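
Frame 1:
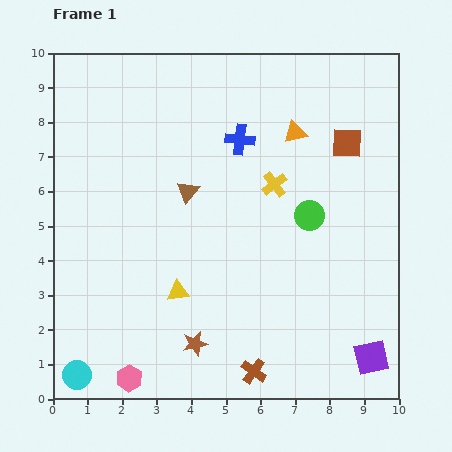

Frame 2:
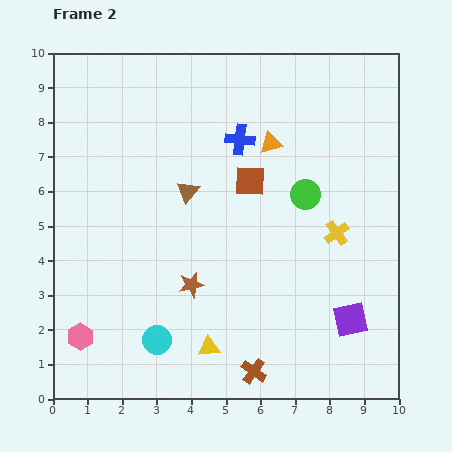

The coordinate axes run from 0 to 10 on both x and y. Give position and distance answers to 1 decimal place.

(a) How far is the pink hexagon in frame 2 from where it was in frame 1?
1.8

The pink hexagon moved from (2.2, 0.6) to (0.8, 1.8), a distance of √(1.4² + 1.2²) ≈ 1.8.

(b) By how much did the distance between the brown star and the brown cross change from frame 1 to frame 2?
+1.2

Distance in frame 1: 1.9. Distance in frame 2: 3.1.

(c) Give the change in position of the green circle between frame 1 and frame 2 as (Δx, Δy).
(-0.1, 0.6)

The green circle was at (7.4, 5.3) in frame 1 and (7.3, 5.9) in frame 2.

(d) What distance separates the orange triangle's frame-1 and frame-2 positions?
0.8

The orange triangle moved from (7.0, 7.7) to (6.3, 7.4), a distance of √(0.7² + 0.3²) ≈ 0.8.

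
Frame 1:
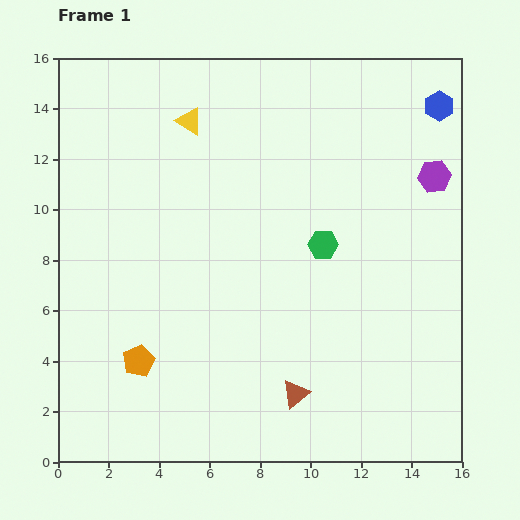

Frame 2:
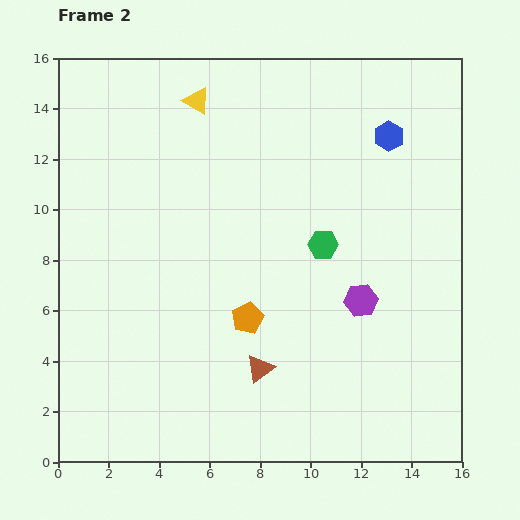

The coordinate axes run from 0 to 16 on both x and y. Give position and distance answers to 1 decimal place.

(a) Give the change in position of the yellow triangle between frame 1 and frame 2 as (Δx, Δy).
(0.3, 0.8)

The yellow triangle was at (5.2, 13.5) in frame 1 and (5.5, 14.3) in frame 2.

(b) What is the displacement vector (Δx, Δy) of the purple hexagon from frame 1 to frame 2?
(-2.9, -4.9)

The purple hexagon was at (14.9, 11.3) in frame 1 and (12.0, 6.4) in frame 2.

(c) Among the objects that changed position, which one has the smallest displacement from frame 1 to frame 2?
the yellow triangle

(moved 0.9)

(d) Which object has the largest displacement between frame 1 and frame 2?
the purple hexagon

(moved 5.7; next 4.6)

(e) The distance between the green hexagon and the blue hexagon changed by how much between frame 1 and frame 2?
-2.2

Distance in frame 1: 7.2. Distance in frame 2: 5.0.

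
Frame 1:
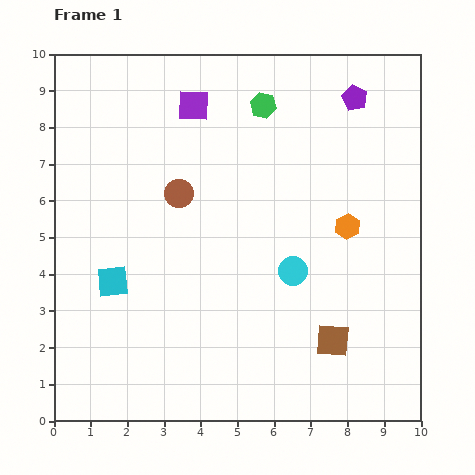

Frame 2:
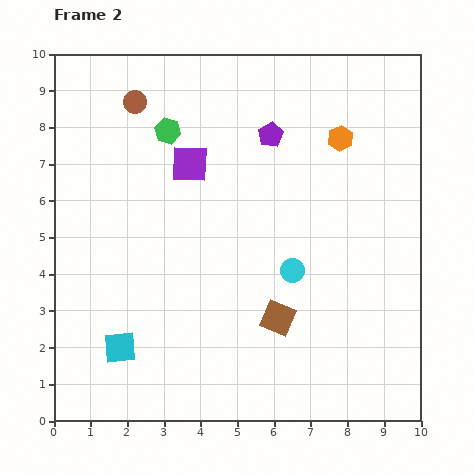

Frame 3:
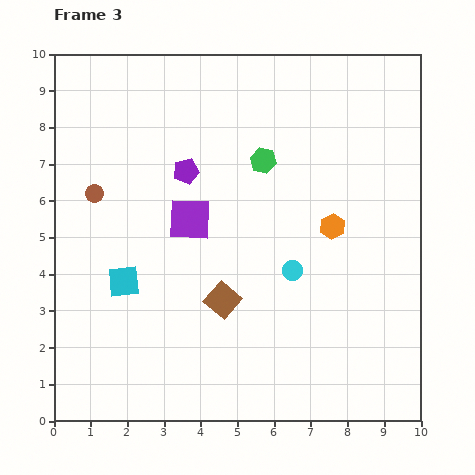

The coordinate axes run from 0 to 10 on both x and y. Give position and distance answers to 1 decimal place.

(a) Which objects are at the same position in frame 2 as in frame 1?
the cyan circle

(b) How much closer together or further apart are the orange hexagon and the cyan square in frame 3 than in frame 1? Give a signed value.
-0.7

Distance in frame 1: 6.6. Distance in frame 3: 5.9.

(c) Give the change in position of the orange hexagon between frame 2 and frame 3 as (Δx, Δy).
(-0.2, -2.4)

The orange hexagon was at (7.8, 7.7) in frame 2 and (7.6, 5.3) in frame 3.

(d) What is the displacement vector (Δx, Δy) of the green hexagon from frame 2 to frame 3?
(2.6, -0.8)

The green hexagon was at (3.1, 7.9) in frame 2 and (5.7, 7.1) in frame 3.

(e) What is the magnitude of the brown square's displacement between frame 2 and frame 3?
1.6

The brown square moved from (6.1, 2.8) to (4.6, 3.3), a distance of √(1.5² + 0.5²) ≈ 1.6.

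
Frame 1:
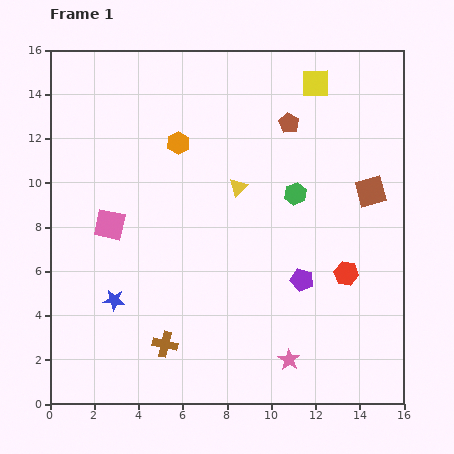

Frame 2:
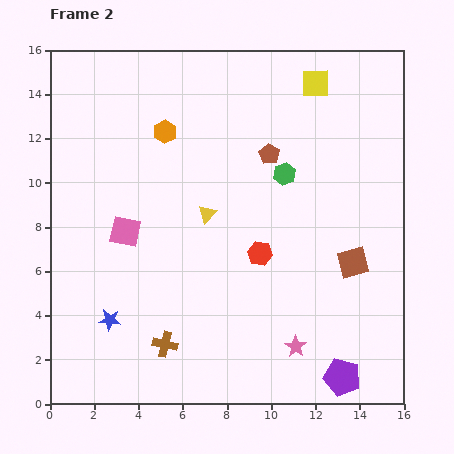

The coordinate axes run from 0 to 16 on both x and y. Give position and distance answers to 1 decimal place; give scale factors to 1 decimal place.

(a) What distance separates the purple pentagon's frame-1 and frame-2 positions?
4.8

The purple pentagon moved from (11.4, 5.6) to (13.2, 1.2), a distance of √(1.8² + 4.4²) ≈ 4.8.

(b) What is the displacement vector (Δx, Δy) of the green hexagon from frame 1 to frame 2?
(-0.5, 0.9)

The green hexagon was at (11.1, 9.5) in frame 1 and (10.6, 10.4) in frame 2.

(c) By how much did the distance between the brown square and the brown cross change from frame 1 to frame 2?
-2.3

Distance in frame 1: 11.6. Distance in frame 2: 9.3.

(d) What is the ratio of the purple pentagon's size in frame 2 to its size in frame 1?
1.6×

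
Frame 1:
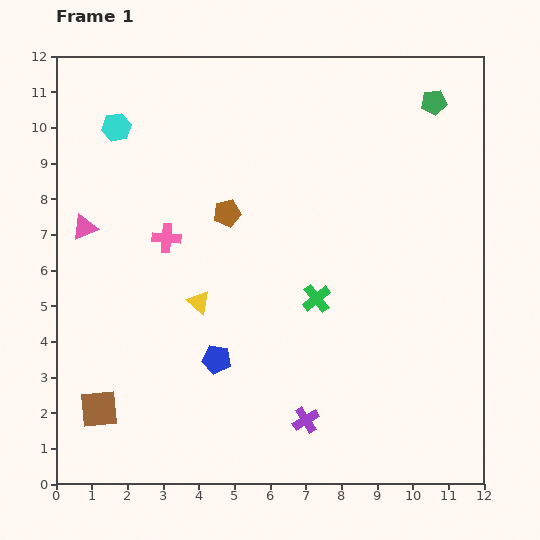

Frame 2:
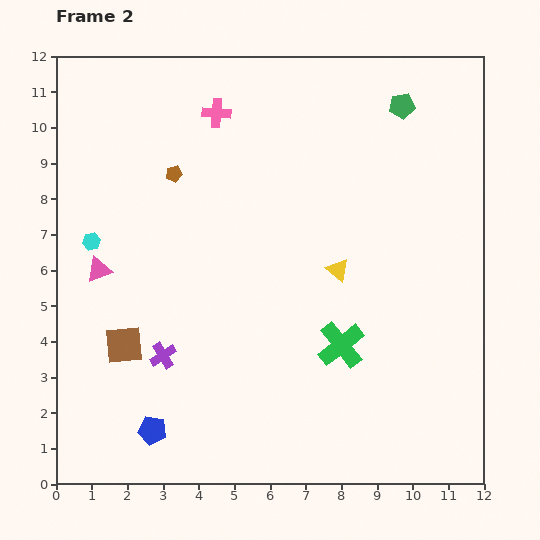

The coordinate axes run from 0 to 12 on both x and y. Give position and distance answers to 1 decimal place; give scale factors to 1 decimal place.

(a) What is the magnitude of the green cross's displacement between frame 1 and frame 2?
1.5

The green cross moved from (7.3, 5.2) to (8.0, 3.9), a distance of √(0.7² + 1.3²) ≈ 1.5.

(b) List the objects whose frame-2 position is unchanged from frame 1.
none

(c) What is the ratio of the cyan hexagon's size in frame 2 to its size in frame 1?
0.6×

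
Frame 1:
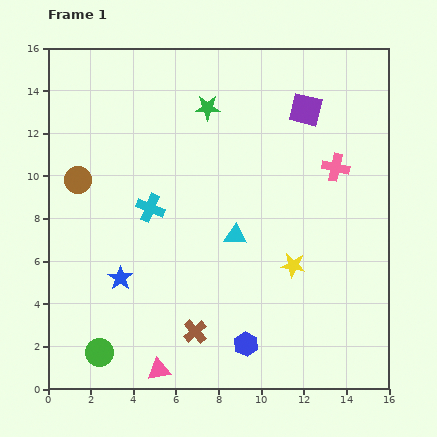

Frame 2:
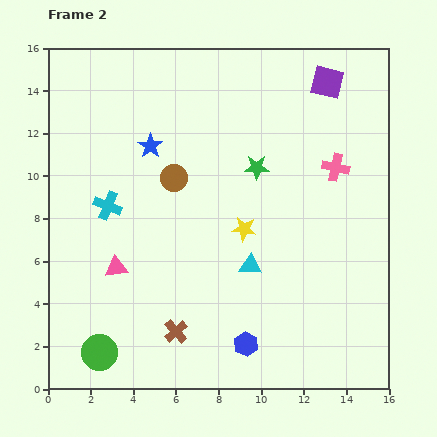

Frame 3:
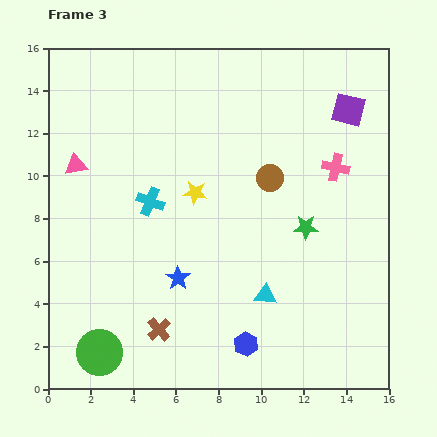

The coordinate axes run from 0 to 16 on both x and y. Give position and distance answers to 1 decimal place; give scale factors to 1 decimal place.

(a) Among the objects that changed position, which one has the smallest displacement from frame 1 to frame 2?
the brown cross

(moved 0.9)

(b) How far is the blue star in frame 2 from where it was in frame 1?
6.4

The blue star moved from (3.4, 5.2) to (4.8, 11.4), a distance of √(1.4² + 6.2²) ≈ 6.4.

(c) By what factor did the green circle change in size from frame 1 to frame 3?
1.6×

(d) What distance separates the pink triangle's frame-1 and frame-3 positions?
10.4

The pink triangle moved from (5.2, 0.9) to (1.3, 10.5), a distance of √(3.9² + 9.6²) ≈ 10.4.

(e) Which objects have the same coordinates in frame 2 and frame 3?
the pink cross, the green circle, the blue hexagon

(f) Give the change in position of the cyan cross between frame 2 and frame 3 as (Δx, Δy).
(2.0, 0.2)

The cyan cross was at (2.8, 8.6) in frame 2 and (4.8, 8.8) in frame 3.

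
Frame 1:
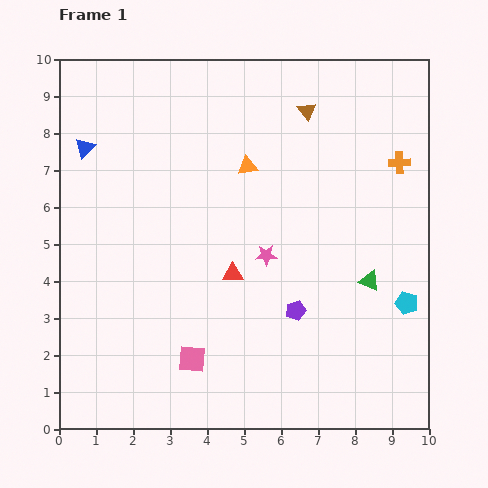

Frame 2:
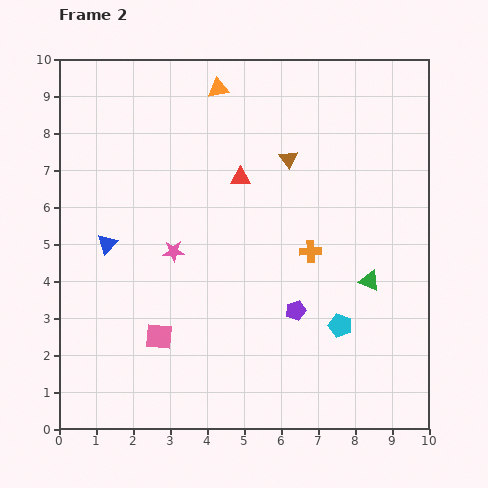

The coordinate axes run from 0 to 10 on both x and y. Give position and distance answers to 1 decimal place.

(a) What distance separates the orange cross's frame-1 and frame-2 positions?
3.4

The orange cross moved from (9.2, 7.2) to (6.8, 4.8), a distance of √(2.4² + 2.4²) ≈ 3.4.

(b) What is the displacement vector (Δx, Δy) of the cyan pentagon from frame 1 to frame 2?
(-1.8, -0.6)

The cyan pentagon was at (9.4, 3.4) in frame 1 and (7.6, 2.8) in frame 2.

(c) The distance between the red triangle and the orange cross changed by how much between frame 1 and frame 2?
-2.6

Distance in frame 1: 5.4. Distance in frame 2: 2.8.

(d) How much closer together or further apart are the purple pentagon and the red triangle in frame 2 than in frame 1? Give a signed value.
+1.9

Distance in frame 1: 2.0. Distance in frame 2: 3.9.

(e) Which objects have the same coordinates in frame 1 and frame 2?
the green triangle, the purple pentagon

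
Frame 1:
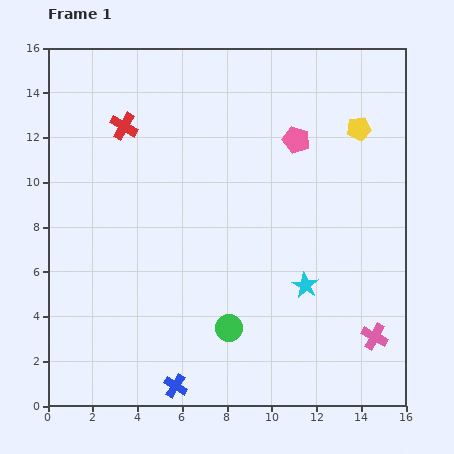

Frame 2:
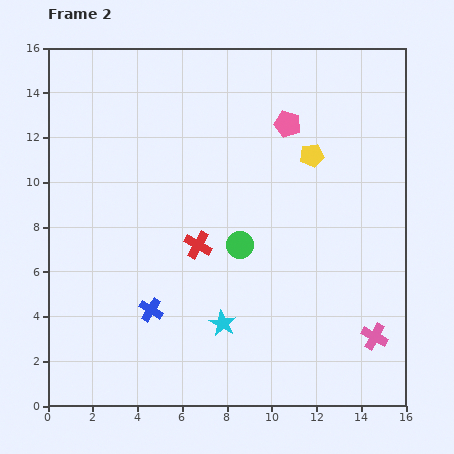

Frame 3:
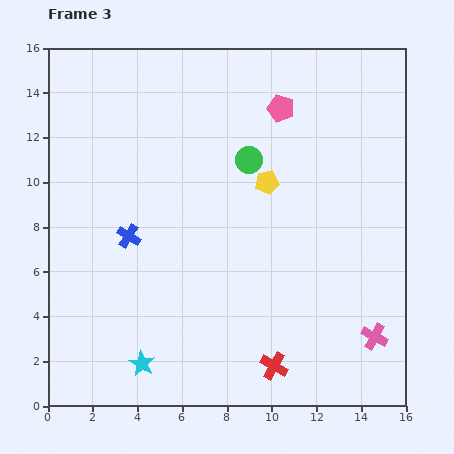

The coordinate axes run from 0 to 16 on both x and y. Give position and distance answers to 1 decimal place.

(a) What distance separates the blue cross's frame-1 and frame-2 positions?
3.6

The blue cross moved from (5.7, 0.9) to (4.6, 4.3), a distance of √(1.1² + 3.4²) ≈ 3.6.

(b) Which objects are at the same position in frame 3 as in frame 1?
the pink cross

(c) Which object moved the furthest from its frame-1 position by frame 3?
the red cross

(moved 12.6; next 8.1)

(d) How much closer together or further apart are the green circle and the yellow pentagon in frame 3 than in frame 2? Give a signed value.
-3.8

Distance in frame 2: 5.1. Distance in frame 3: 1.3.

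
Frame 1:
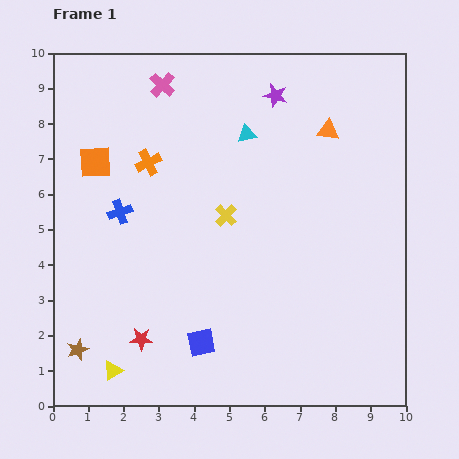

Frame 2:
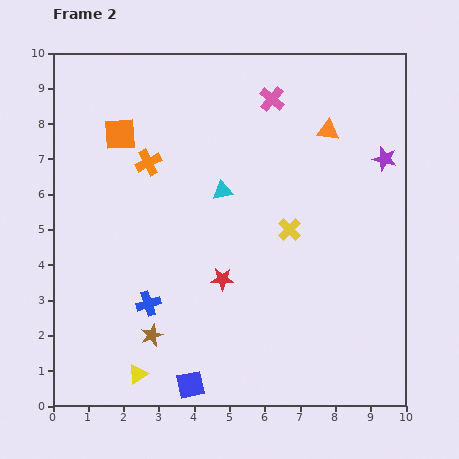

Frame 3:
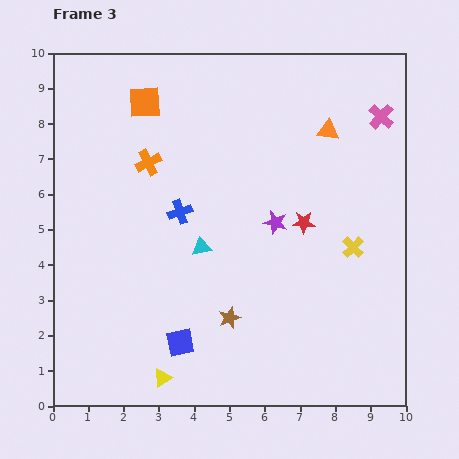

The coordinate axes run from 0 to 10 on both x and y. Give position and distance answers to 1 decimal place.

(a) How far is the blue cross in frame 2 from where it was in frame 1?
2.7

The blue cross moved from (1.9, 5.5) to (2.7, 2.9), a distance of √(0.8² + 2.6²) ≈ 2.7.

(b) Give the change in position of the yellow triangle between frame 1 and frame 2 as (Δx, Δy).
(0.7, -0.1)

The yellow triangle was at (1.7, 1.0) in frame 1 and (2.4, 0.9) in frame 2.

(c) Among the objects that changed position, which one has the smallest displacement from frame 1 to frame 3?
the blue square

(moved 0.6)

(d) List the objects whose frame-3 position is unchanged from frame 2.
the orange cross, the orange triangle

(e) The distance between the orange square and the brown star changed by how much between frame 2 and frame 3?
+0.8

Distance in frame 2: 5.8. Distance in frame 3: 6.6.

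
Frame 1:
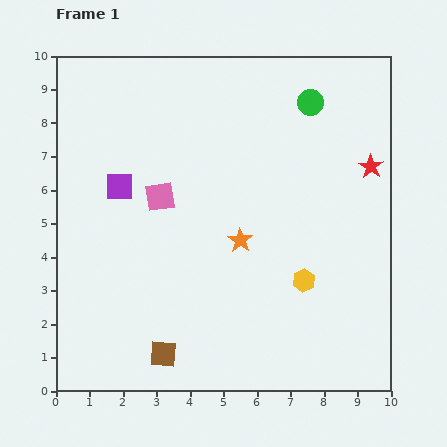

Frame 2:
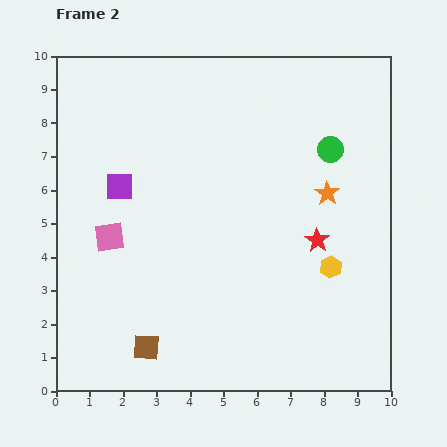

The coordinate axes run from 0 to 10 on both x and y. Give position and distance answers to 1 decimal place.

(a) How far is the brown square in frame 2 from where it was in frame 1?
0.5

The brown square moved from (3.2, 1.1) to (2.7, 1.3), a distance of √(0.5² + 0.2²) ≈ 0.5.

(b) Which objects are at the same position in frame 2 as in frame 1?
the purple square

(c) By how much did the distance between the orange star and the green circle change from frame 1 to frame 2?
-3.3

Distance in frame 1: 4.6. Distance in frame 2: 1.3.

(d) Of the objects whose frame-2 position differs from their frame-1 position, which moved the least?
the brown square

(moved 0.5)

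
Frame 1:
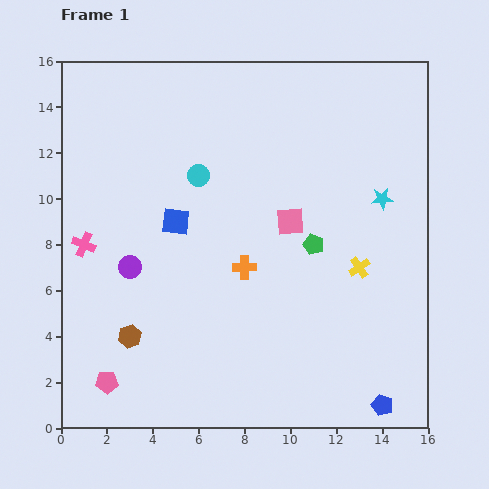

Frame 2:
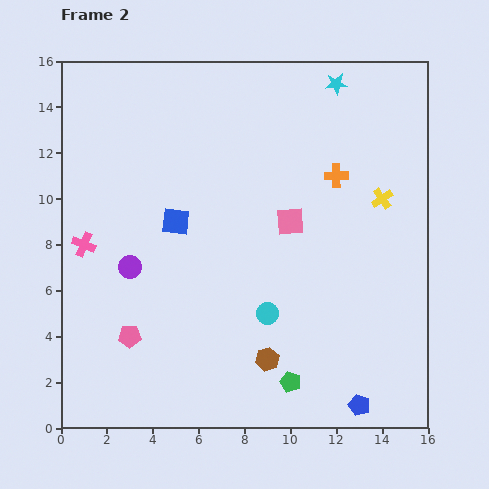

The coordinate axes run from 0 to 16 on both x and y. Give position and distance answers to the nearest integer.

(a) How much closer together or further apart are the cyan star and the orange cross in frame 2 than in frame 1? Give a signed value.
-3

Distance in frame 1: 7. Distance in frame 2: 4.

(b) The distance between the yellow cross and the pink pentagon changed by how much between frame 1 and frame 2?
+1

Distance in frame 1: 12. Distance in frame 2: 13.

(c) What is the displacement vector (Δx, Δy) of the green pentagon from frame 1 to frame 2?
(-1, -6)

The green pentagon was at (11, 8) in frame 1 and (10, 2) in frame 2.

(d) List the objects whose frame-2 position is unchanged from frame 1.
the pink square, the purple circle, the pink cross, the blue square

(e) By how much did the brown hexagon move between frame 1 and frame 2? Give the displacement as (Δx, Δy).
(6, -1)

The brown hexagon was at (3, 4) in frame 1 and (9, 3) in frame 2.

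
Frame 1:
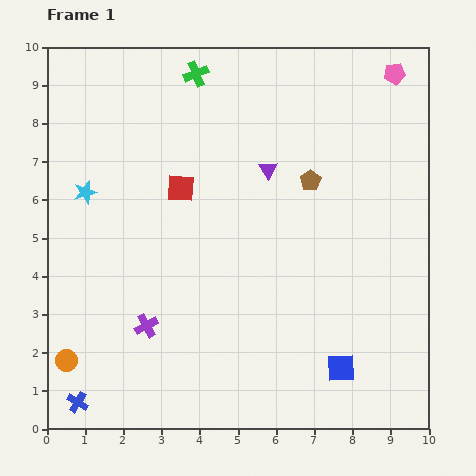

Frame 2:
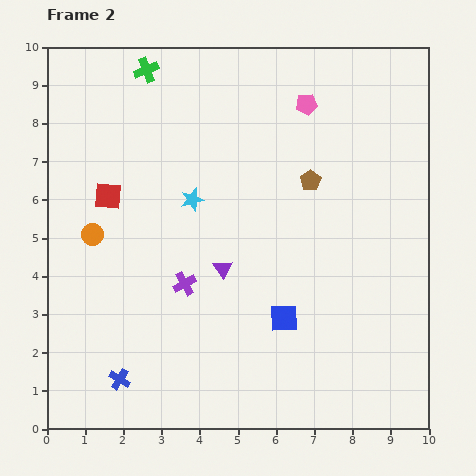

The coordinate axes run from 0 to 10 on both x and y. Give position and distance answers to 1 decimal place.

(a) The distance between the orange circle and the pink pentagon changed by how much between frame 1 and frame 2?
-4.8

Distance in frame 1: 11.4. Distance in frame 2: 6.6.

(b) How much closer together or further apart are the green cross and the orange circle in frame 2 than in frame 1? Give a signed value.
-3.7

Distance in frame 1: 8.2. Distance in frame 2: 4.5.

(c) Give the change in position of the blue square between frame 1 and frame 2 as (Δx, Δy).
(-1.5, 1.3)

The blue square was at (7.7, 1.6) in frame 1 and (6.2, 2.9) in frame 2.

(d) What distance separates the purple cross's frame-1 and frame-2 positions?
1.5

The purple cross moved from (2.6, 2.7) to (3.6, 3.8), a distance of √(1.0² + 1.1²) ≈ 1.5.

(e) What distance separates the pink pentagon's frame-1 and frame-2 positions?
2.4

The pink pentagon moved from (9.1, 9.3) to (6.8, 8.5), a distance of √(2.3² + 0.8²) ≈ 2.4.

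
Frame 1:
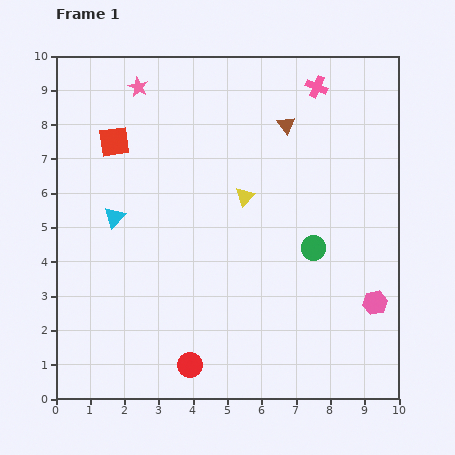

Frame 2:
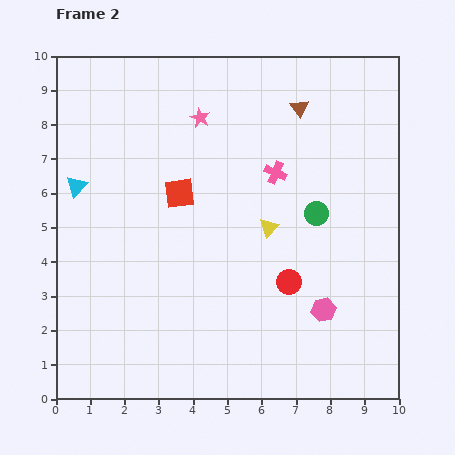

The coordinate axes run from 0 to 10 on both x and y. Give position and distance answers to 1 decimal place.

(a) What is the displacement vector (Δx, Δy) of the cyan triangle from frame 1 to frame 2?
(-1.1, 0.9)

The cyan triangle was at (1.7, 5.3) in frame 1 and (0.6, 6.2) in frame 2.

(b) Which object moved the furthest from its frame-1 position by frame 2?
the red circle

(moved 3.8; next 2.8)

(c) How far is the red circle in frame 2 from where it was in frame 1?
3.8

The red circle moved from (3.9, 1.0) to (6.8, 3.4), a distance of √(2.9² + 2.4²) ≈ 3.8.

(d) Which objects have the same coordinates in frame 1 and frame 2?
none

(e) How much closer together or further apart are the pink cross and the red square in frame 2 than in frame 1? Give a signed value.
-3.2

Distance in frame 1: 6.1. Distance in frame 2: 2.9.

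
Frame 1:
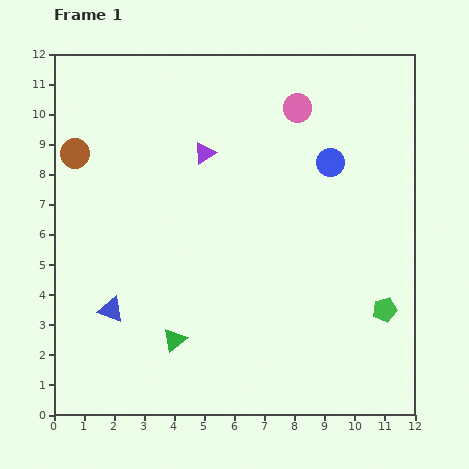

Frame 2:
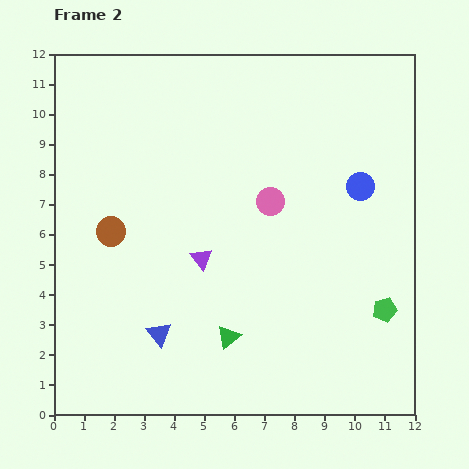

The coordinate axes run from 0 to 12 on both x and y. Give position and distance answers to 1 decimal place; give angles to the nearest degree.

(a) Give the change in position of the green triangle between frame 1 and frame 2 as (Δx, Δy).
(1.8, 0.1)

The green triangle was at (4.0, 2.5) in frame 1 and (5.8, 2.6) in frame 2.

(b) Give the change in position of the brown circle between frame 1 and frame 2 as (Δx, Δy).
(1.2, -2.6)

The brown circle was at (0.7, 8.7) in frame 1 and (1.9, 6.1) in frame 2.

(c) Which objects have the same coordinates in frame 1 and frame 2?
the green pentagon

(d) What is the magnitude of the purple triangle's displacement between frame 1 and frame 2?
3.5

The purple triangle moved from (5.0, 8.7) to (4.9, 5.2), a distance of √(0.1² + 3.5²) ≈ 3.5.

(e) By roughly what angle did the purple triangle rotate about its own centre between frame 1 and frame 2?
35° counter-clockwise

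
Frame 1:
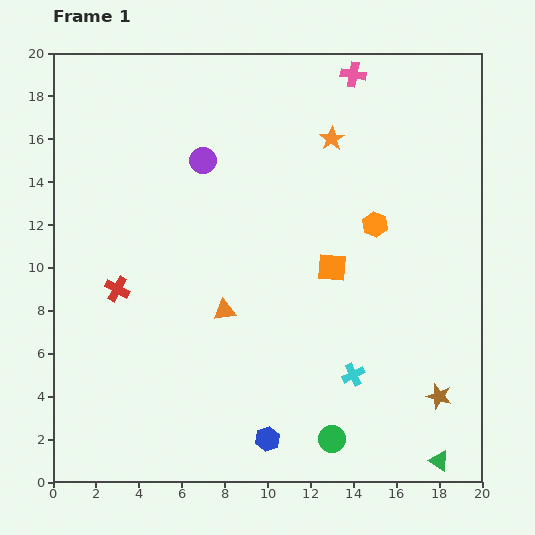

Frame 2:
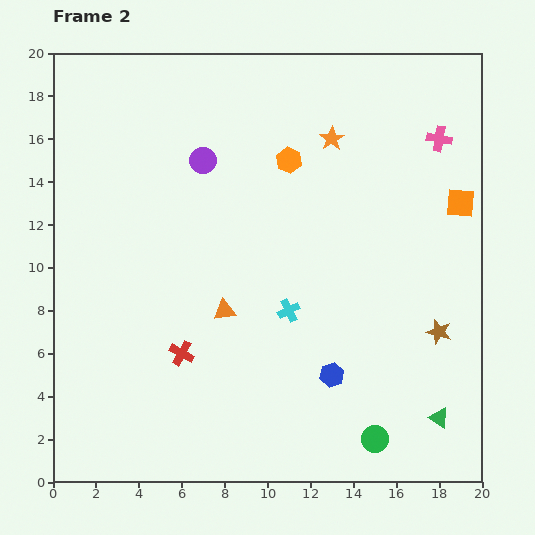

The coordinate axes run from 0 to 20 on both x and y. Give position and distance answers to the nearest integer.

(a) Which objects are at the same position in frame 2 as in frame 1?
the orange star, the purple circle, the orange triangle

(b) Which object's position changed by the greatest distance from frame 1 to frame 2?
the orange square

(moved 7; next 5)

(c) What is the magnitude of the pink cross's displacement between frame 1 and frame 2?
5

The pink cross moved from (14, 19) to (18, 16), a distance of √(4² + 3²) ≈ 5.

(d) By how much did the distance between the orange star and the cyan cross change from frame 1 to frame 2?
-3

Distance in frame 1: 11. Distance in frame 2: 8.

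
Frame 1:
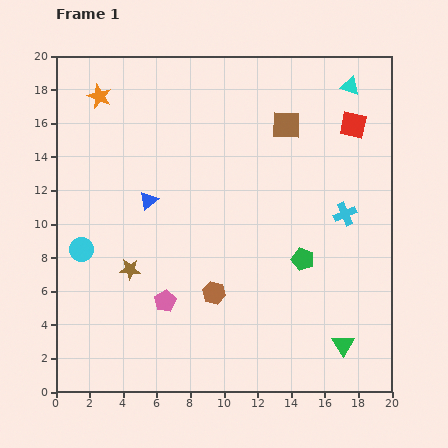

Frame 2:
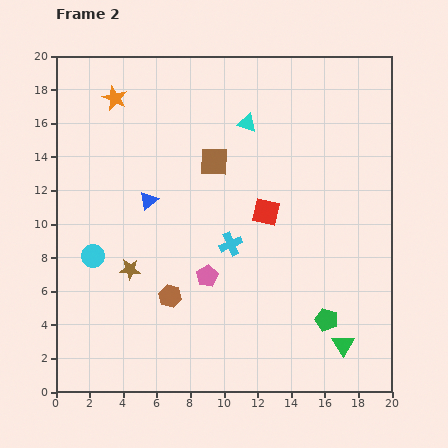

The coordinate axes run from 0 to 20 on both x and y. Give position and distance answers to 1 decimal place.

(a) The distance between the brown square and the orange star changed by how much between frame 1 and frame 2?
-4.2

Distance in frame 1: 11.2. Distance in frame 2: 7.0.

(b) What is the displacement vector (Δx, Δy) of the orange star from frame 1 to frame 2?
(0.9, -0.1)

The orange star was at (2.6, 17.6) in frame 1 and (3.5, 17.5) in frame 2.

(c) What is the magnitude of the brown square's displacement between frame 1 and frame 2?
4.8

The brown square moved from (13.7, 15.9) to (9.4, 13.7), a distance of √(4.3² + 2.2²) ≈ 4.8.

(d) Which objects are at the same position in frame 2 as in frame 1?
the green triangle, the blue triangle, the brown star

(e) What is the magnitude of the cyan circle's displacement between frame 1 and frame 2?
0.8

The cyan circle moved from (1.5, 8.5) to (2.2, 8.1), a distance of √(0.7² + 0.4²) ≈ 0.8.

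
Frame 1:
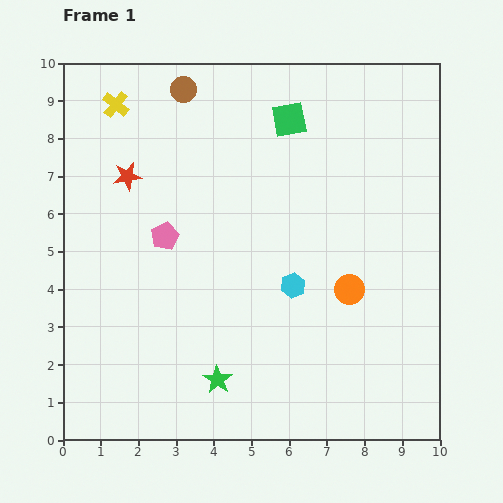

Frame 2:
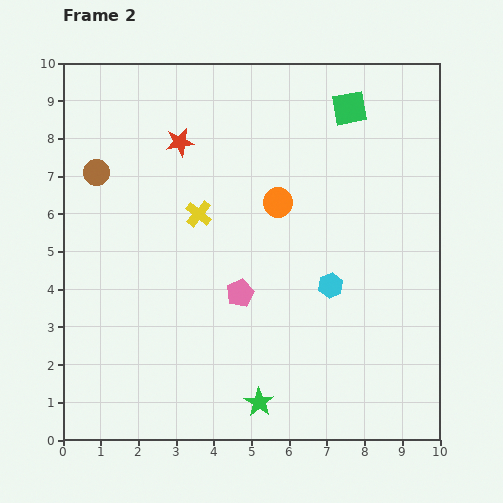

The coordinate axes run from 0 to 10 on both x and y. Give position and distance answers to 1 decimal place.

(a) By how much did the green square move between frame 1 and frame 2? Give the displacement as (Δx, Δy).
(1.6, 0.3)

The green square was at (6.0, 8.5) in frame 1 and (7.6, 8.8) in frame 2.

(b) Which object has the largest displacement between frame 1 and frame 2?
the yellow cross

(moved 3.6; next 3.2)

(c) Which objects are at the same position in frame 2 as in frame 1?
none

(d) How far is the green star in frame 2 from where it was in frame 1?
1.3

The green star moved from (4.1, 1.6) to (5.2, 1.0), a distance of √(1.1² + 0.6²) ≈ 1.3.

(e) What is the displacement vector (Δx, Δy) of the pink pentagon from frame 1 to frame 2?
(2.0, -1.5)

The pink pentagon was at (2.7, 5.4) in frame 1 and (4.7, 3.9) in frame 2.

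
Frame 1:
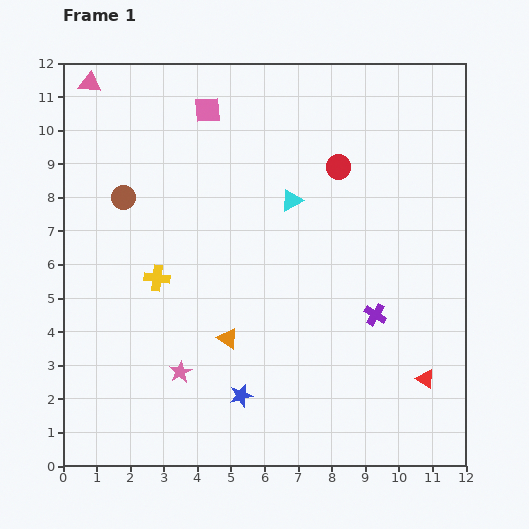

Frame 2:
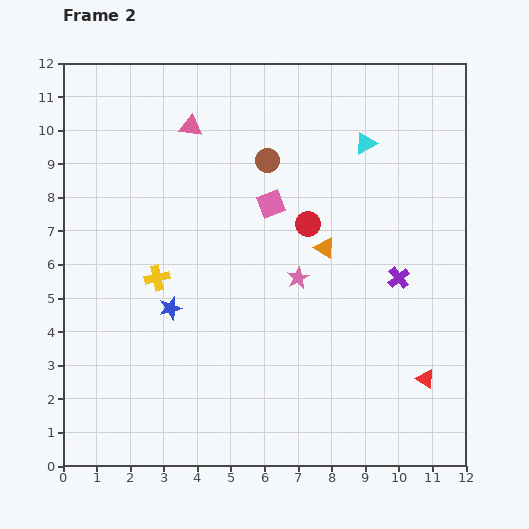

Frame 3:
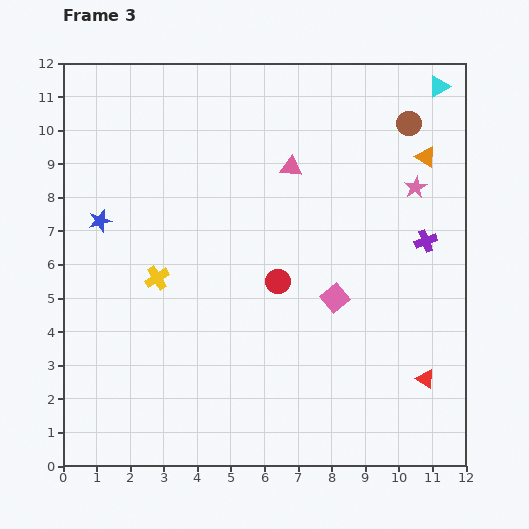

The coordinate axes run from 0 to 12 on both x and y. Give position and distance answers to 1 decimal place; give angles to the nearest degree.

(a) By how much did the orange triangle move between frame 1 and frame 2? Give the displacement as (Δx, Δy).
(2.9, 2.7)

The orange triangle was at (4.9, 3.8) in frame 1 and (7.8, 6.5) in frame 2.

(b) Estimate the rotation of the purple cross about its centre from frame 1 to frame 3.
38° clockwise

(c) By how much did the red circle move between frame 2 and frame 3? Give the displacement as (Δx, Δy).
(-0.9, -1.7)

The red circle was at (7.3, 7.2) in frame 2 and (6.4, 5.5) in frame 3.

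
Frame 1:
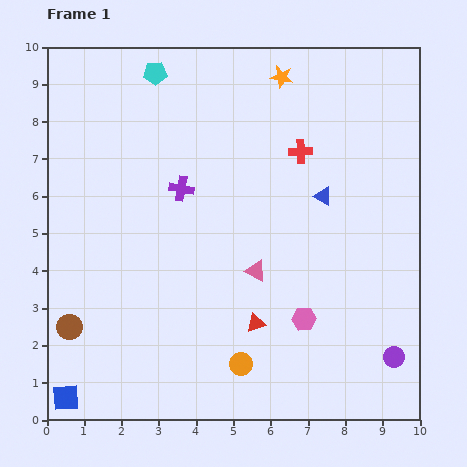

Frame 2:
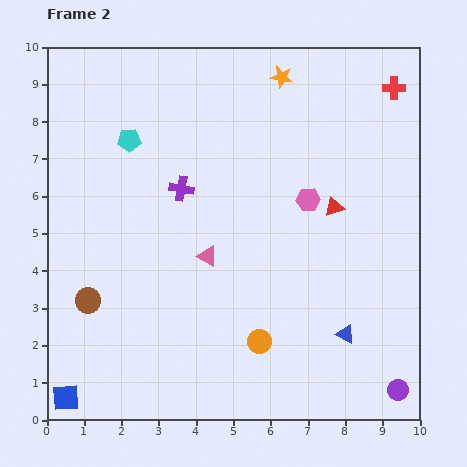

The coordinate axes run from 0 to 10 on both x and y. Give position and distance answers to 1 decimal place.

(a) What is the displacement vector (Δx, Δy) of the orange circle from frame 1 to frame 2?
(0.5, 0.6)

The orange circle was at (5.2, 1.5) in frame 1 and (5.7, 2.1) in frame 2.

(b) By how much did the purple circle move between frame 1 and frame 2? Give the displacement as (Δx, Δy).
(0.1, -0.9)

The purple circle was at (9.3, 1.7) in frame 1 and (9.4, 0.8) in frame 2.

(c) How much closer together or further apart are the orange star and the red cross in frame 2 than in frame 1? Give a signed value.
+0.9

Distance in frame 1: 2.1. Distance in frame 2: 3.0.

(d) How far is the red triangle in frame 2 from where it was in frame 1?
3.7

The red triangle moved from (5.6, 2.6) to (7.7, 5.7), a distance of √(2.1² + 3.1²) ≈ 3.7.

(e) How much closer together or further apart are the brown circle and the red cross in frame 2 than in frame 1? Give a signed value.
+2.2

Distance in frame 1: 7.8. Distance in frame 2: 10.0.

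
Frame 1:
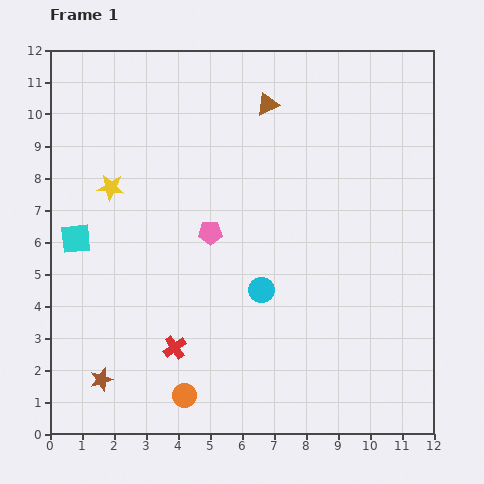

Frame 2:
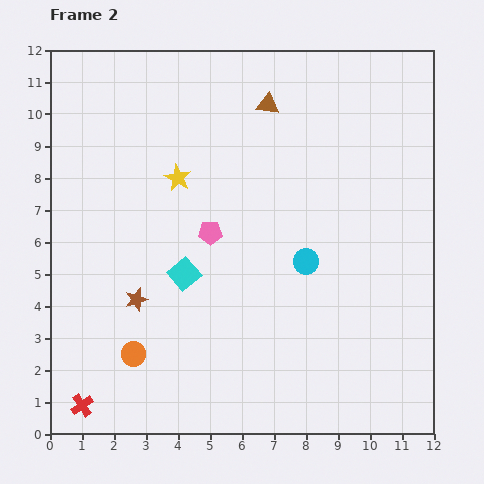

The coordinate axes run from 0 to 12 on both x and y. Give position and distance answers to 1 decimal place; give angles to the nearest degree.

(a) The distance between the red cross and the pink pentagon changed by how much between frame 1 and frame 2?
+2.9

Distance in frame 1: 3.8. Distance in frame 2: 6.7.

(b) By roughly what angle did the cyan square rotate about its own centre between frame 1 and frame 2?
35° counter-clockwise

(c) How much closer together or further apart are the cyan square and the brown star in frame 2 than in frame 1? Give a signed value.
-2.8

Distance in frame 1: 4.5. Distance in frame 2: 1.7.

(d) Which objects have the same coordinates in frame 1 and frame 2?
the pink pentagon, the brown triangle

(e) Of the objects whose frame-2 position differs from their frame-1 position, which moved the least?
the cyan circle

(moved 1.7)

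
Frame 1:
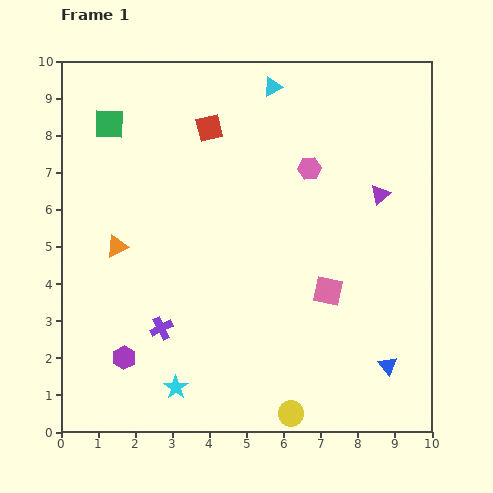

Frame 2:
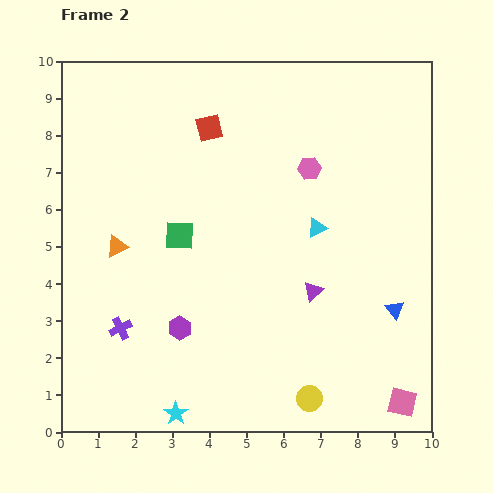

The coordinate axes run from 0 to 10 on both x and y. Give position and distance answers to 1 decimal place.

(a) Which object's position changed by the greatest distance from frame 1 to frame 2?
the cyan triangle

(moved 4.0; next 3.6)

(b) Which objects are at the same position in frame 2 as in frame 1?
the orange triangle, the red square, the pink hexagon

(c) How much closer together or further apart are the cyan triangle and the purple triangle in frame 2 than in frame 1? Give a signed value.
-2.4

Distance in frame 1: 4.1. Distance in frame 2: 1.7.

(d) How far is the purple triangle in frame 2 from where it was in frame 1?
3.2

The purple triangle moved from (8.6, 6.4) to (6.8, 3.8), a distance of √(1.8² + 2.6²) ≈ 3.2.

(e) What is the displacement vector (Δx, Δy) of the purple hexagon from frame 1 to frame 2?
(1.5, 0.8)

The purple hexagon was at (1.7, 2.0) in frame 1 and (3.2, 2.8) in frame 2.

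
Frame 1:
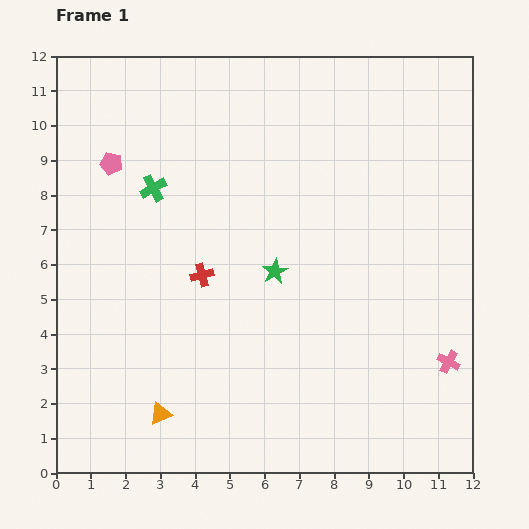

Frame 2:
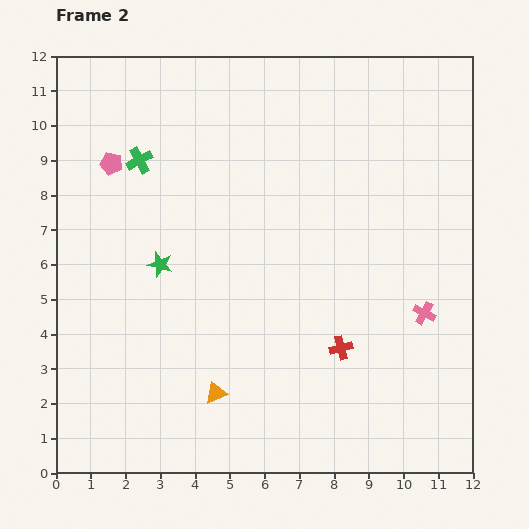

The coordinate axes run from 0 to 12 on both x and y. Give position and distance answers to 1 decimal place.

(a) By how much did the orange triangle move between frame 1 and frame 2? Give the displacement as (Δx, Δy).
(1.6, 0.6)

The orange triangle was at (3.0, 1.7) in frame 1 and (4.6, 2.3) in frame 2.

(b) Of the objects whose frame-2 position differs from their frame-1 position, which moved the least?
the green cross

(moved 0.9)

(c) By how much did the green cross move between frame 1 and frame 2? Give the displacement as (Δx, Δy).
(-0.4, 0.8)

The green cross was at (2.8, 8.2) in frame 1 and (2.4, 9.0) in frame 2.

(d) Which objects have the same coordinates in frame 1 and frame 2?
the pink pentagon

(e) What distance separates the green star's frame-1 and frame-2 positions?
3.3

The green star moved from (6.3, 5.8) to (3.0, 6.0), a distance of √(3.3² + 0.2²) ≈ 3.3.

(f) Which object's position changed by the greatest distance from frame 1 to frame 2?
the red cross

(moved 4.5; next 3.3)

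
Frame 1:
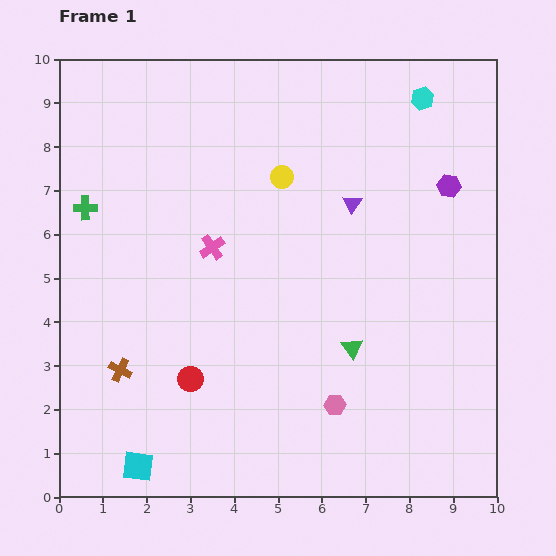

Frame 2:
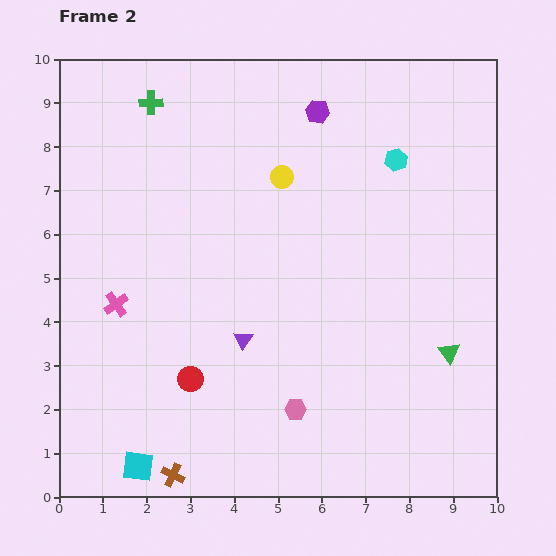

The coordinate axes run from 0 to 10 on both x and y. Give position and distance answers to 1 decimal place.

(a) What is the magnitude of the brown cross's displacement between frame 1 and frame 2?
2.7

The brown cross moved from (1.4, 2.9) to (2.6, 0.5), a distance of √(1.2² + 2.4²) ≈ 2.7.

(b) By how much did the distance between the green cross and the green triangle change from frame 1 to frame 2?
+2.0

Distance in frame 1: 6.9. Distance in frame 2: 8.9.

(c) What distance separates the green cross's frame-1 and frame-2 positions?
2.8

The green cross moved from (0.6, 6.6) to (2.1, 9.0), a distance of √(1.5² + 2.4²) ≈ 2.8.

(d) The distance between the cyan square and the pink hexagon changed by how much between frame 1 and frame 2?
-0.9

Distance in frame 1: 4.7. Distance in frame 2: 3.8.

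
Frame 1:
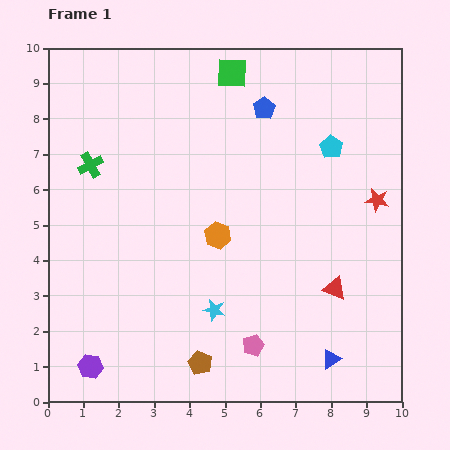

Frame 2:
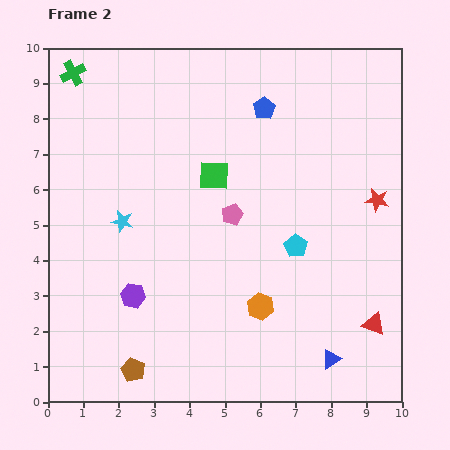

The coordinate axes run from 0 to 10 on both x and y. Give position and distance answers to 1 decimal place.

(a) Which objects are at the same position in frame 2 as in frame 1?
the blue pentagon, the blue triangle, the red star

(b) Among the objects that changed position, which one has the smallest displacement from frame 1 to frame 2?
the red triangle

(moved 1.5)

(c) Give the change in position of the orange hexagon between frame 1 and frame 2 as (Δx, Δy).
(1.2, -2.0)

The orange hexagon was at (4.8, 4.7) in frame 1 and (6.0, 2.7) in frame 2.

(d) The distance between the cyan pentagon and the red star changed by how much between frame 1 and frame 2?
+0.6

Distance in frame 1: 2.0. Distance in frame 2: 2.6.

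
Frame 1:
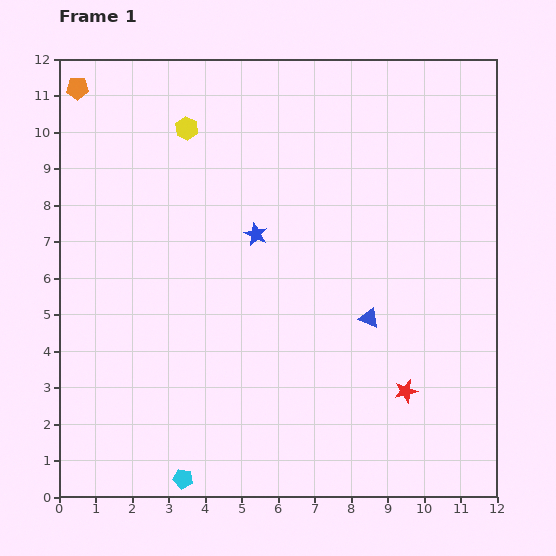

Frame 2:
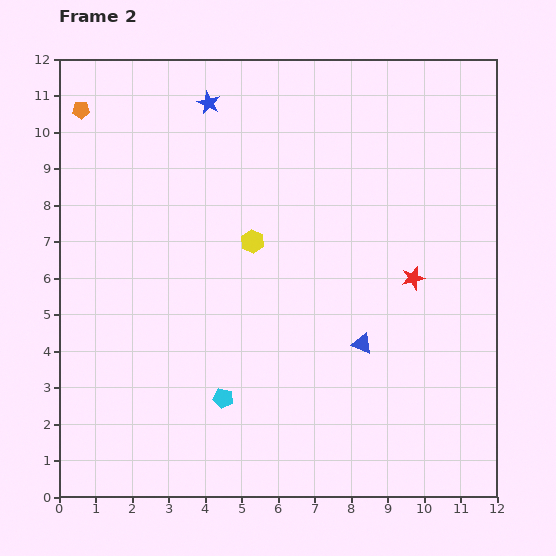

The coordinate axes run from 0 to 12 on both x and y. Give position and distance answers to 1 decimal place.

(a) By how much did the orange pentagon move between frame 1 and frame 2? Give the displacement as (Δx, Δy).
(0.1, -0.6)

The orange pentagon was at (0.5, 11.2) in frame 1 and (0.6, 10.6) in frame 2.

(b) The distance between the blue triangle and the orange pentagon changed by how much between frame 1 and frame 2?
-0.2

Distance in frame 1: 10.2. Distance in frame 2: 10.0.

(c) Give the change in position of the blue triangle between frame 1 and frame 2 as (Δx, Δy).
(-0.2, -0.7)

The blue triangle was at (8.5, 4.9) in frame 1 and (8.3, 4.2) in frame 2.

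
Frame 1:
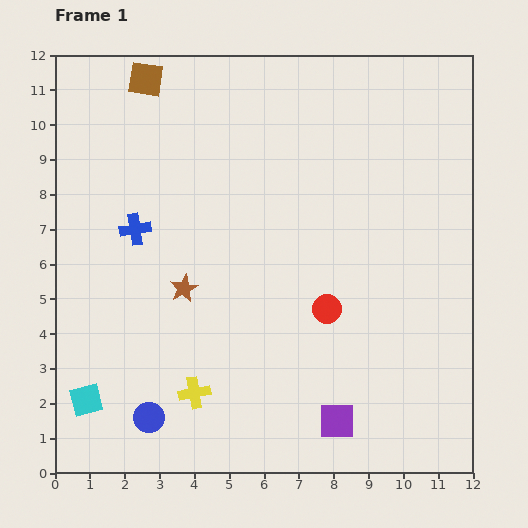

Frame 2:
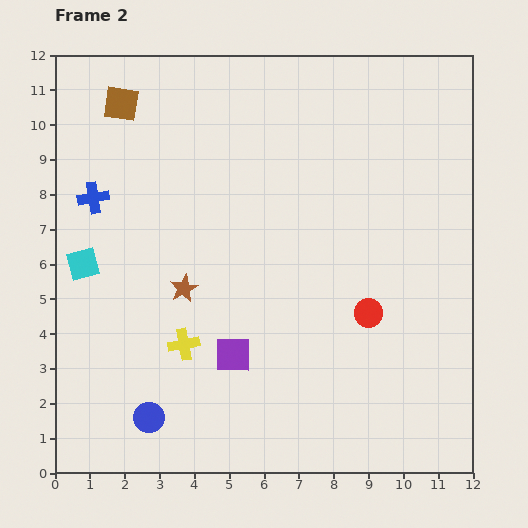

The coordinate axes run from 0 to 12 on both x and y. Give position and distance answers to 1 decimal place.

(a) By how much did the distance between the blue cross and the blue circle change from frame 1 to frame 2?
+1.1

Distance in frame 1: 5.4. Distance in frame 2: 6.5.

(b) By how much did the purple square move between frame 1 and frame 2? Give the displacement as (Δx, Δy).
(-3.0, 1.9)

The purple square was at (8.1, 1.5) in frame 1 and (5.1, 3.4) in frame 2.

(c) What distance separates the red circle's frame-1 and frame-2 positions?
1.2

The red circle moved from (7.8, 4.7) to (9.0, 4.6), a distance of √(1.2² + 0.1²) ≈ 1.2.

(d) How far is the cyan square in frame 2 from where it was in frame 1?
3.9

The cyan square moved from (0.9, 2.1) to (0.8, 6.0), a distance of √(0.1² + 3.9²) ≈ 3.9.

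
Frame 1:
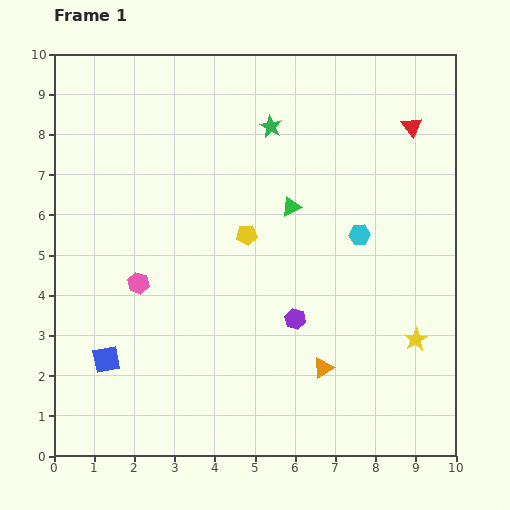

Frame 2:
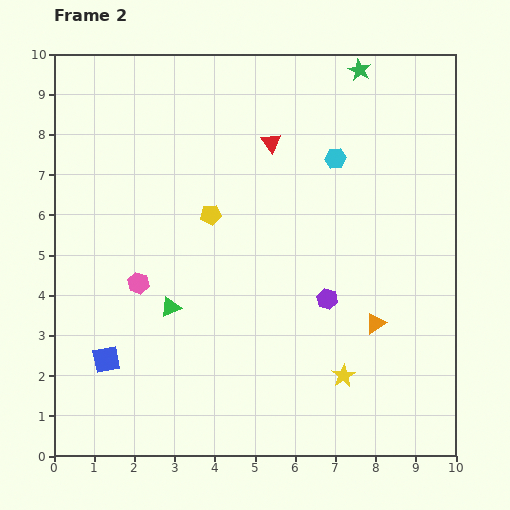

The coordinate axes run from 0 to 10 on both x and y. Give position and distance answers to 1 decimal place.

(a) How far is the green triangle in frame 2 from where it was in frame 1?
3.9

The green triangle moved from (5.9, 6.2) to (2.9, 3.7), a distance of √(3.0² + 2.5²) ≈ 3.9.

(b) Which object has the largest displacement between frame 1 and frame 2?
the green triangle

(moved 3.9; next 3.5)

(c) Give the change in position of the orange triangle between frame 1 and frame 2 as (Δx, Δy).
(1.3, 1.1)

The orange triangle was at (6.7, 2.2) in frame 1 and (8.0, 3.3) in frame 2.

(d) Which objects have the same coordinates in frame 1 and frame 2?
the pink hexagon, the blue square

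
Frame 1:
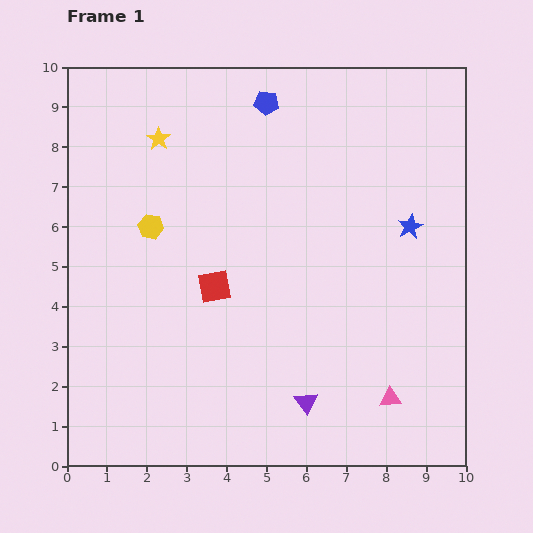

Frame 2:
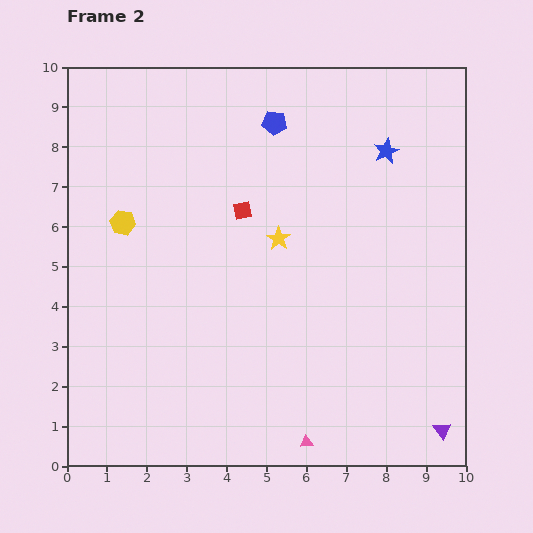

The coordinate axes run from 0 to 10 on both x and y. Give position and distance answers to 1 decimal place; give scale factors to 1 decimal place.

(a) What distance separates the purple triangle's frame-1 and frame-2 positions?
3.5

The purple triangle moved from (6.0, 1.6) to (9.4, 0.9), a distance of √(3.4² + 0.7²) ≈ 3.5.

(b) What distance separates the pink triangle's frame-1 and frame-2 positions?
2.4

The pink triangle moved from (8.1, 1.7) to (6.0, 0.6), a distance of √(2.1² + 1.1²) ≈ 2.4.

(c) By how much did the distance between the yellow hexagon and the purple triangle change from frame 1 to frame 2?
+3.6

Distance in frame 1: 5.9. Distance in frame 2: 9.5.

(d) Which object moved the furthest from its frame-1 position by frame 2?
the yellow star

(moved 3.9; next 3.5)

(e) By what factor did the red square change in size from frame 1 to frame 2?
0.6×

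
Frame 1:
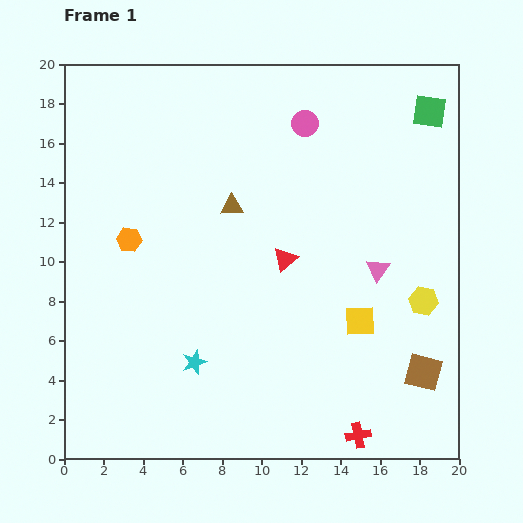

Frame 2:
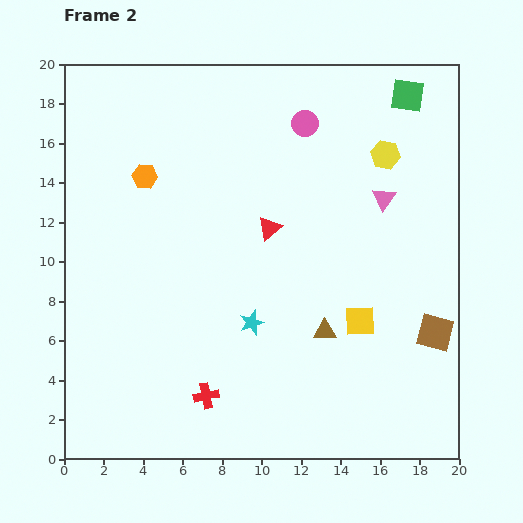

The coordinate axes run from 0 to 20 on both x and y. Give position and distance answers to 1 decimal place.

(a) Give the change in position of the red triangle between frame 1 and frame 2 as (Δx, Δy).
(-0.8, 1.6)

The red triangle was at (11.2, 10.1) in frame 1 and (10.4, 11.7) in frame 2.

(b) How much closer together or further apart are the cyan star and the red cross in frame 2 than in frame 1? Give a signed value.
-4.7

Distance in frame 1: 9.1. Distance in frame 2: 4.4.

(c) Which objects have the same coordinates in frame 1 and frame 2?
the pink circle, the yellow square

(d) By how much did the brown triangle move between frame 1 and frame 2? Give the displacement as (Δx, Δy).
(4.7, -6.3)

The brown triangle was at (8.5, 12.8) in frame 1 and (13.2, 6.5) in frame 2.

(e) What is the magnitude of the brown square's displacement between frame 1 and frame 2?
2.1

The brown square moved from (18.2, 4.4) to (18.8, 6.4), a distance of √(0.6² + 2.0²) ≈ 2.1.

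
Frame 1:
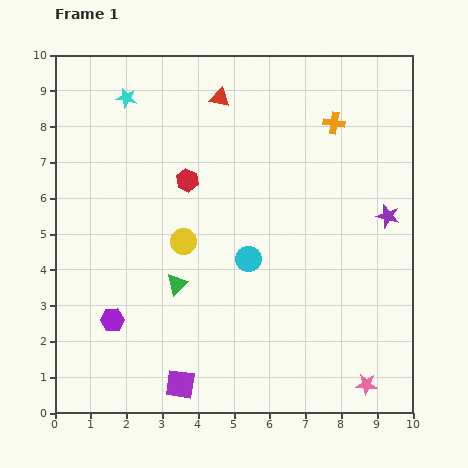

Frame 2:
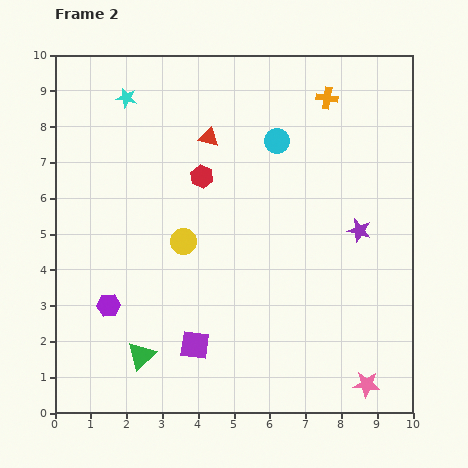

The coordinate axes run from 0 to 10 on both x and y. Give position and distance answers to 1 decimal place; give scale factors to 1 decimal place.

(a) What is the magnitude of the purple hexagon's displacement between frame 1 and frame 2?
0.4

The purple hexagon moved from (1.6, 2.6) to (1.5, 3.0), a distance of √(0.1² + 0.4²) ≈ 0.4.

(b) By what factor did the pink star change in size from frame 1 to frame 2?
1.3×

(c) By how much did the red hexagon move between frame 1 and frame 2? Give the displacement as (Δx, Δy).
(0.4, 0.1)

The red hexagon was at (3.7, 6.5) in frame 1 and (4.1, 6.6) in frame 2.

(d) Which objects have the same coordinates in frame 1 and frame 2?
the cyan star, the pink star, the yellow circle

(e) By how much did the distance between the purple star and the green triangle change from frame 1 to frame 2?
+0.8

Distance in frame 1: 6.2. Distance in frame 2: 7.0.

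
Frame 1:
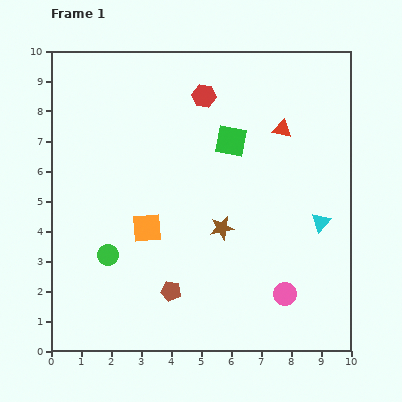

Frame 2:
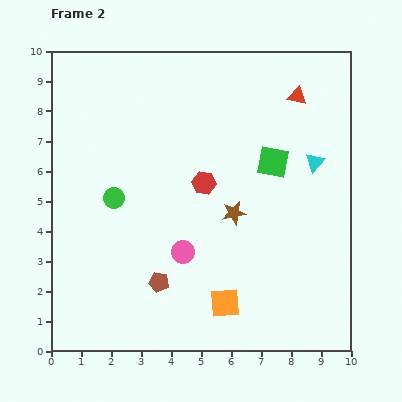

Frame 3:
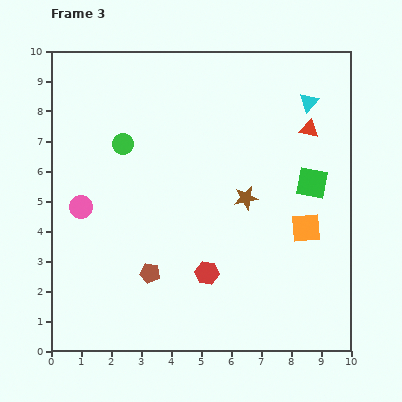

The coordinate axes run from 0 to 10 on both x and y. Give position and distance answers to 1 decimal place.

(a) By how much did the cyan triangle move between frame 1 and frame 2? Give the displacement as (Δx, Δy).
(-0.2, 2.0)

The cyan triangle was at (9.0, 4.3) in frame 1 and (8.8, 6.3) in frame 2.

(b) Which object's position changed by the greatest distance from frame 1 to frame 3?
the pink circle

(moved 7.4; next 5.9)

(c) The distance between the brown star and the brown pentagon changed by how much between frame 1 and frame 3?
+1.4

Distance in frame 1: 2.7. Distance in frame 3: 4.1.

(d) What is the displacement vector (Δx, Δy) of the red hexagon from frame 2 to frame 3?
(0.1, -3.0)

The red hexagon was at (5.1, 5.6) in frame 2 and (5.2, 2.6) in frame 3.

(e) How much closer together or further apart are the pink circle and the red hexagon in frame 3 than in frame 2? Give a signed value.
+2.3

Distance in frame 2: 2.4. Distance in frame 3: 4.7.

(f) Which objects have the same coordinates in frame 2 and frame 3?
none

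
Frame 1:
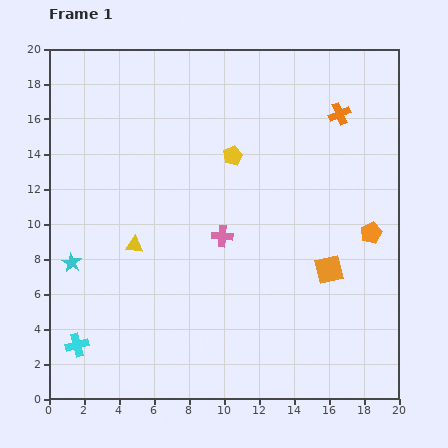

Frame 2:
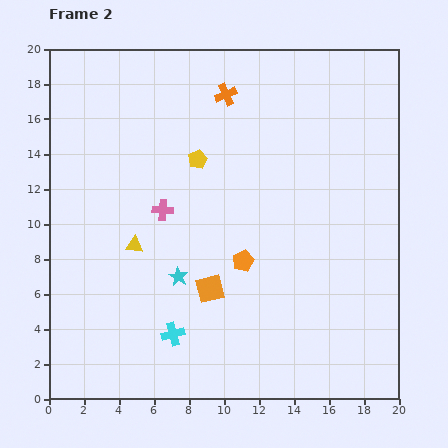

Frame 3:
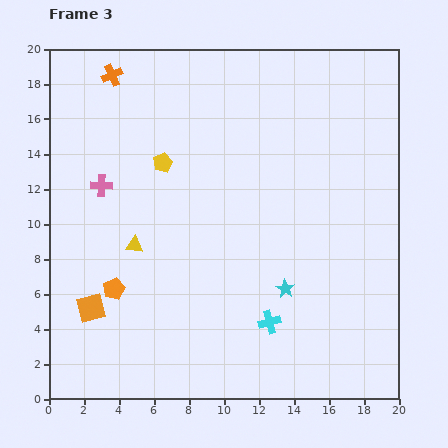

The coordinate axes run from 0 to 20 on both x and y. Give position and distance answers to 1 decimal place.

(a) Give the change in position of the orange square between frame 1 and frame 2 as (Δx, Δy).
(-6.8, -1.1)

The orange square was at (16.0, 7.4) in frame 1 and (9.2, 6.3) in frame 2.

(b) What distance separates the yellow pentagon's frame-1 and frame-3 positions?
4.0

The yellow pentagon moved from (10.5, 13.9) to (6.5, 13.5), a distance of √(4.0² + 0.4²) ≈ 4.0.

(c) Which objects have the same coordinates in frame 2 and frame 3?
the yellow triangle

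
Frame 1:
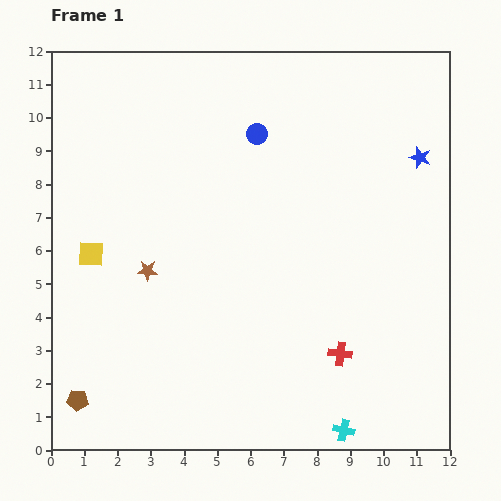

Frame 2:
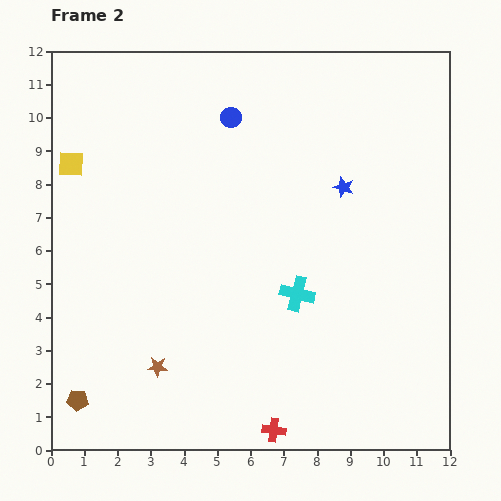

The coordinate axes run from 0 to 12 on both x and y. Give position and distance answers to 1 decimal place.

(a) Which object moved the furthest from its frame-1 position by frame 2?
the cyan cross

(moved 4.3; next 3.0)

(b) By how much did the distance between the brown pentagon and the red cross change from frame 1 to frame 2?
-2.0

Distance in frame 1: 8.0. Distance in frame 2: 6.0.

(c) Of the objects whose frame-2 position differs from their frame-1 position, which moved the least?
the blue circle

(moved 0.9)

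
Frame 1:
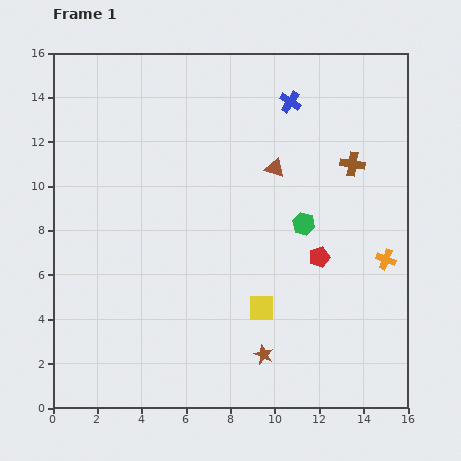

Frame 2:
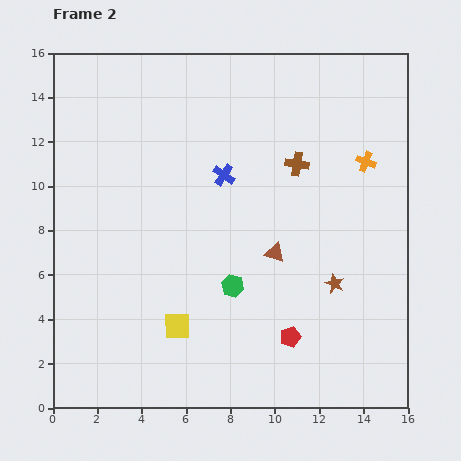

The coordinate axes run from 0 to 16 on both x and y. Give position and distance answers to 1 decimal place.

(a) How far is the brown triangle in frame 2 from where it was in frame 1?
3.8

The brown triangle moved from (10.0, 10.8) to (10.0, 7.0), a distance of √(0.0² + 3.8²) ≈ 3.8.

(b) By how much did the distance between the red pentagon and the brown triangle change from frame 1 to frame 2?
-0.6

Distance in frame 1: 4.5. Distance in frame 2: 3.9.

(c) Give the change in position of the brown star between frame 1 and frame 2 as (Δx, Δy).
(3.2, 3.2)

The brown star was at (9.5, 2.4) in frame 1 and (12.7, 5.6) in frame 2.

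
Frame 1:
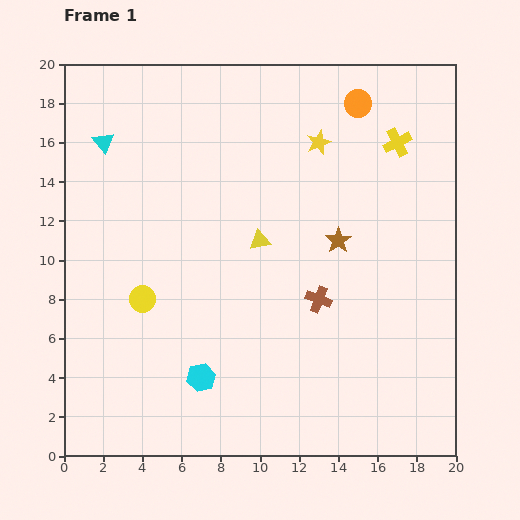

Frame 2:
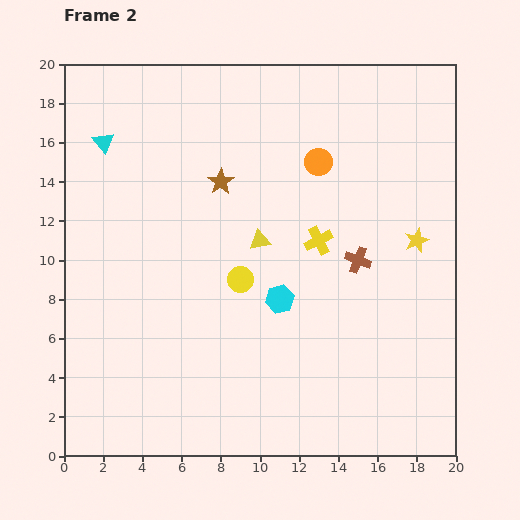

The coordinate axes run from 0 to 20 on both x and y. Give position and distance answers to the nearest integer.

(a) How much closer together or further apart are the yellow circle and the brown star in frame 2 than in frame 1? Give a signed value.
-5

Distance in frame 1: 10. Distance in frame 2: 5.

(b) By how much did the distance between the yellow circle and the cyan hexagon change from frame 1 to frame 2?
-3

Distance in frame 1: 5. Distance in frame 2: 2.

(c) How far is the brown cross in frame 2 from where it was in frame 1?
3

The brown cross moved from (13, 8) to (15, 10), a distance of √(2² + 2²) ≈ 3.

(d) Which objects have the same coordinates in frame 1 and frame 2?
the cyan triangle, the yellow triangle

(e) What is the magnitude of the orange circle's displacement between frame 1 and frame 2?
4

The orange circle moved from (15, 18) to (13, 15), a distance of √(2² + 3²) ≈ 4.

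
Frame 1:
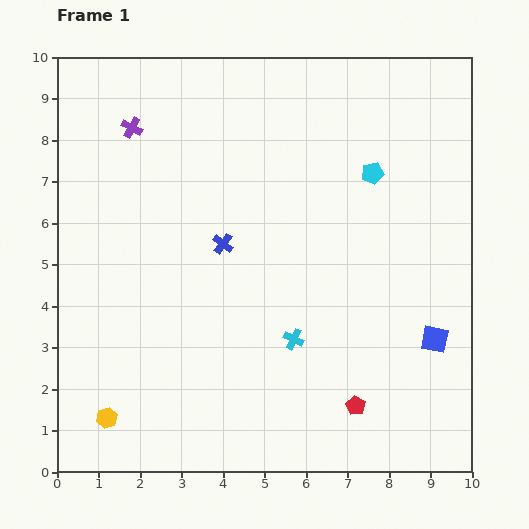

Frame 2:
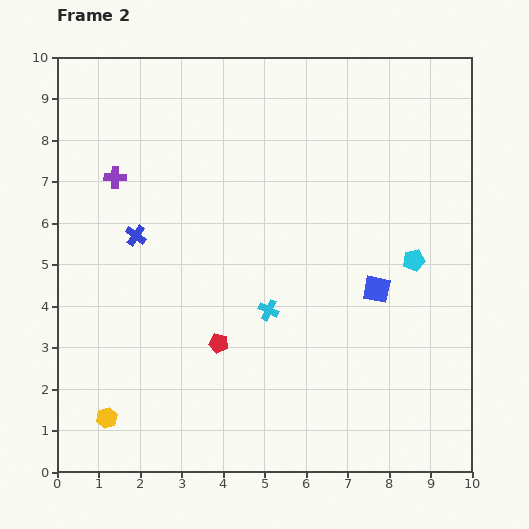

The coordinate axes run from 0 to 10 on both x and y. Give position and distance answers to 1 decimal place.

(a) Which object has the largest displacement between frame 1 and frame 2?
the red pentagon

(moved 3.6; next 2.3)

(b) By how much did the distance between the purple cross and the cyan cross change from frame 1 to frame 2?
-1.5

Distance in frame 1: 6.4. Distance in frame 2: 4.9.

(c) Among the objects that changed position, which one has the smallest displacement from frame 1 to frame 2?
the cyan cross

(moved 0.9)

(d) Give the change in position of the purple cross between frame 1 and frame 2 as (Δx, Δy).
(-0.4, -1.2)

The purple cross was at (1.8, 8.3) in frame 1 and (1.4, 7.1) in frame 2.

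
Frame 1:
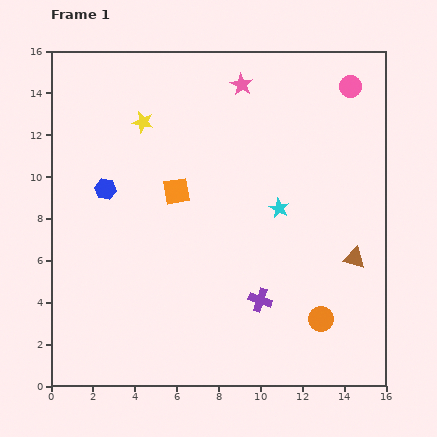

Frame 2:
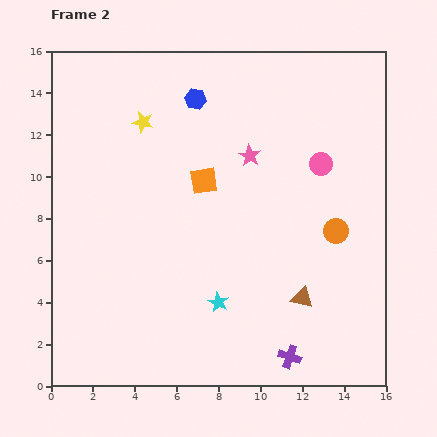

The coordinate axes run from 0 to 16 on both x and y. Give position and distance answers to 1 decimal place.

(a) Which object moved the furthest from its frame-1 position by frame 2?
the blue hexagon

(moved 6.1; next 5.4)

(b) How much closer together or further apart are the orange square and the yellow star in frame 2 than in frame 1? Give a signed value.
+0.3

Distance in frame 1: 3.7. Distance in frame 2: 4.0.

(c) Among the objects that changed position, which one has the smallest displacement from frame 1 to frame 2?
the orange square

(moved 1.4)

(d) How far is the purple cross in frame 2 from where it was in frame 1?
3.0

The purple cross moved from (10.0, 4.1) to (11.4, 1.4), a distance of √(1.4² + 2.7²) ≈ 3.0.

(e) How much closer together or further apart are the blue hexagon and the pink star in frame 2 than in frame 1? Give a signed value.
-4.5

Distance in frame 1: 8.2. Distance in frame 2: 3.7.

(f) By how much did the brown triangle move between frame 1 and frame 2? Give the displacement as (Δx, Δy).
(-2.5, -1.9)

The brown triangle was at (14.5, 6.1) in frame 1 and (12.0, 4.2) in frame 2.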